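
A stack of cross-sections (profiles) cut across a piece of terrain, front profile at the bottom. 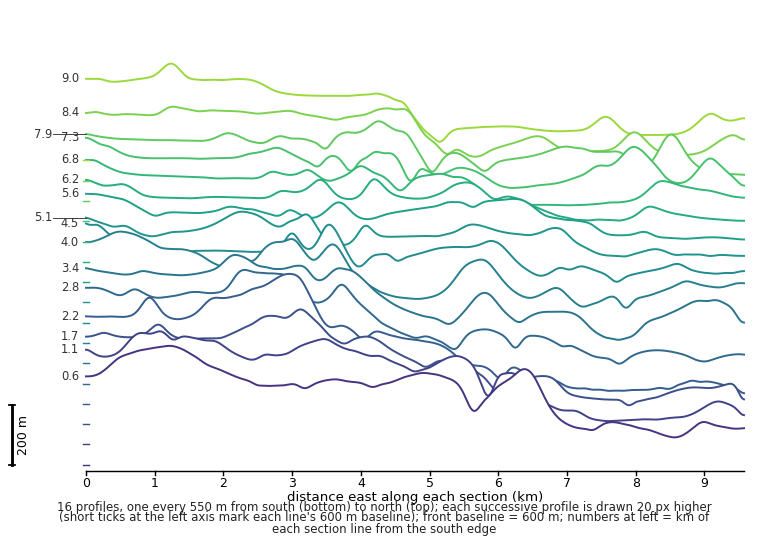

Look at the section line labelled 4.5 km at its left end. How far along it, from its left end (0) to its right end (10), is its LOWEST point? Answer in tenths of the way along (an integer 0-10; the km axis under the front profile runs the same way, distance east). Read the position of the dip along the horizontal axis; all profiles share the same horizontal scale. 8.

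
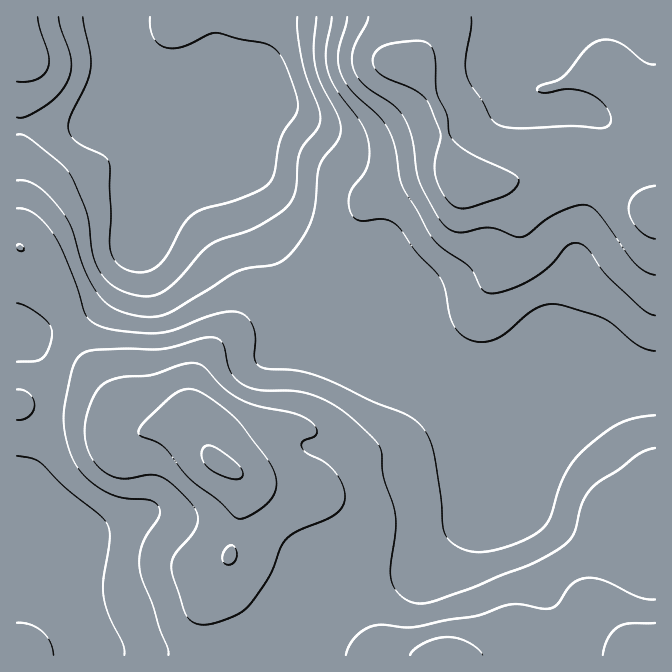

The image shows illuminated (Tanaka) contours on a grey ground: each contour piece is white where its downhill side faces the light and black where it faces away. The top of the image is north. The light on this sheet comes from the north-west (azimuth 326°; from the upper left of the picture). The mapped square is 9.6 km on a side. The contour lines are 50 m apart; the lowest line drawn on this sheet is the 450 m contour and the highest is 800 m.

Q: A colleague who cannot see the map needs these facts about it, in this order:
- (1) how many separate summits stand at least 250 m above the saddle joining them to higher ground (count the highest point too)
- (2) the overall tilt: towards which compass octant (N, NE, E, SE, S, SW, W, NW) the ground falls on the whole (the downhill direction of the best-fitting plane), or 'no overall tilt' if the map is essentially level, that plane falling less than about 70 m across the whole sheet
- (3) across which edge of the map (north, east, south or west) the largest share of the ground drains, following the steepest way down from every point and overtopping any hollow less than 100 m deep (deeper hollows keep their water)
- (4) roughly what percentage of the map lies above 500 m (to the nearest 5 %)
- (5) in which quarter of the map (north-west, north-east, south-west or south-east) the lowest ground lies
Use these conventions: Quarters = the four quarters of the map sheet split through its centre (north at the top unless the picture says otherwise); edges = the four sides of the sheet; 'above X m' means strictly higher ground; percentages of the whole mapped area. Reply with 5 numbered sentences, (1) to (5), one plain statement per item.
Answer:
(1) Counting only tops that stand 250 m proud, the map has 1 summit.
(2) Overall the map slopes down towards the north-west.
(3) The largest share of the runoff leaves by the northern edge.
(4) Ground above 500 m makes up about 85 % of the sheet.
(5) Look to the north-west quarter for the lowest ground.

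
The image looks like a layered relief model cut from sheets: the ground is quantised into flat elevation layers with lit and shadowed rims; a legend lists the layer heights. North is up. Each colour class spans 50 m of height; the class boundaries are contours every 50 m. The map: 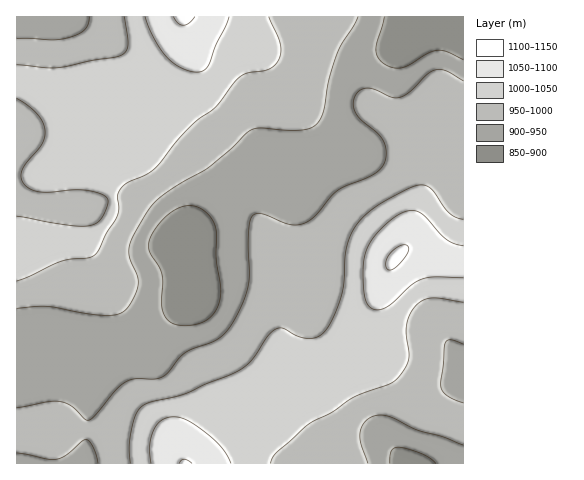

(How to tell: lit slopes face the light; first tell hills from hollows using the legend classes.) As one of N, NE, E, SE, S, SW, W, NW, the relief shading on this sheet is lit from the E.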